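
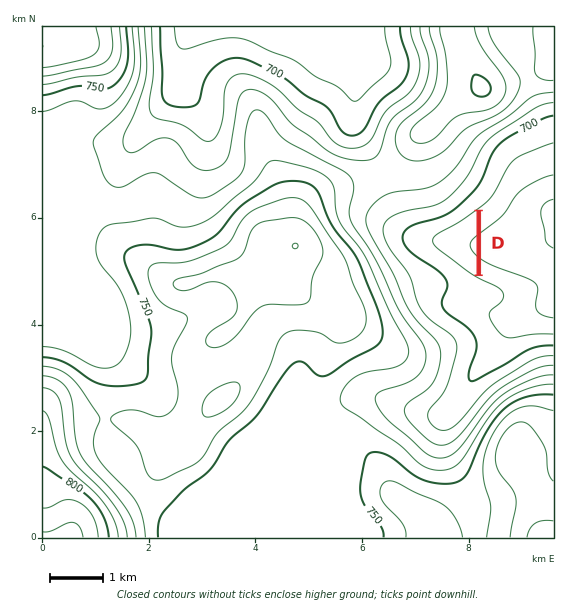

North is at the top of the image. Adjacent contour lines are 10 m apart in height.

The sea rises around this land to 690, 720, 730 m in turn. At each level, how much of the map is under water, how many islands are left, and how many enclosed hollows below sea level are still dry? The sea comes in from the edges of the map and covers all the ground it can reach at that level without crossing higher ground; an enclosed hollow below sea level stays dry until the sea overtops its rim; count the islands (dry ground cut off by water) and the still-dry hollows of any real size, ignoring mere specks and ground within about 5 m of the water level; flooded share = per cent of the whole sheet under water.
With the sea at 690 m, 8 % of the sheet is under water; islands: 0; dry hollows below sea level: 0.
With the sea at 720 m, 27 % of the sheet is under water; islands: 0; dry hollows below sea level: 0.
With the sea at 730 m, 36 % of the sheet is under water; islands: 0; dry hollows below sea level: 0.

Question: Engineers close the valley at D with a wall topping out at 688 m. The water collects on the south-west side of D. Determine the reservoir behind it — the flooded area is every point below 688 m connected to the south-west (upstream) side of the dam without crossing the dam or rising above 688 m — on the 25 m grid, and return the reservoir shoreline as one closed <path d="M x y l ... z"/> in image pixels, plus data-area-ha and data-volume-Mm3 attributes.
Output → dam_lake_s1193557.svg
<path d="M476 214l-15 11-18 10-4 6 3 6 5 4 20 16 9 6 0-59z" data-area-ha="44" data-volume-Mm3="1.74"/>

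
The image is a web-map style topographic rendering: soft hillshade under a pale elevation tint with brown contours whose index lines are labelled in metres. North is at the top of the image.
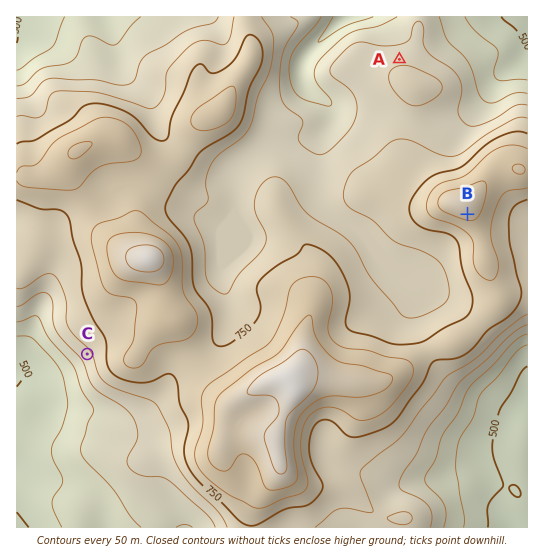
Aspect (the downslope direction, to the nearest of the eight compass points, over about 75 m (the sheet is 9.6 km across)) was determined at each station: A N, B S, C SW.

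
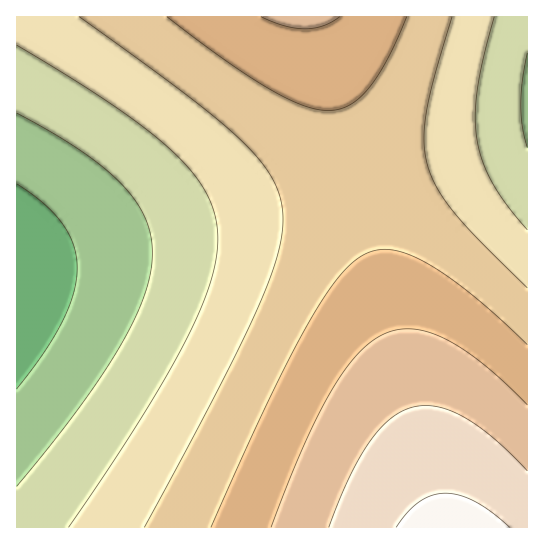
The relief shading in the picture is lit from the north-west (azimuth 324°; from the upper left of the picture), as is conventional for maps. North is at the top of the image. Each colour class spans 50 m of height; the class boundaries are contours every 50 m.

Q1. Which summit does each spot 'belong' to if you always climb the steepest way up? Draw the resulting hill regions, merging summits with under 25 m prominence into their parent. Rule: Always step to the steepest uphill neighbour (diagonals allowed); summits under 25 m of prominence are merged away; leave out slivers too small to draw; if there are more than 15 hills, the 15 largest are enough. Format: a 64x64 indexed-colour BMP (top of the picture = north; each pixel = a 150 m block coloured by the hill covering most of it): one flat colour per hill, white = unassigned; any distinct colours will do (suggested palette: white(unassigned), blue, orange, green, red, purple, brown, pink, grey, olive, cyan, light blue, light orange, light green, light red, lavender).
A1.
<image width="64" height="64" href="data:image/bmp;base64,Qk12CAAAAAAAAHYAAAAoAAAAQAAAAEAAAAABAAQAAAAAAAAIAAATCwAAEwsAABAAAAAAAAAA////ALR3HwAOf/8ALKAsACgn1gC9Z5QAS1aMAMJ34wB/f38AIr28AM++FwDox64AeLv/AIrfmACWmP8A1bDFABERERERERERERERERERERERERERERERERERERERERERERERERERERERERERERERERERERERERERERERERERERERERERERERERERERERERERERERERERERERERERERERERERERERERERERERERERERERERERERERERERERERERERERERERERERERERERERERERERERERERERERERERERERERERERERERERERERERERERERERERERERERERERERERERERERERERERERERERERERERERERERERERERERERERERERERERERERERERERERERERERERERERERERERERERERERERERERERERERERERERERERERERERERERERERERERERERERERERERERERERERERERERERERERERERERERERERERERERERERERERERERERERERERERERERERERERERERERERERERERERERERERERERERERERERERERERERERERERERERERERERERERERERERERERERERERERERERERERERERERERERERERERERERERERERERERERERERERERERERERERERERERERERERERERERERERERERERERERERERERERERERERERERERERERERERERERERERERERERERERERERERERERERERERERERERERERERERERERERERERERERERERERERERERERERERERERERERERERERERERERERERERERERERERERERERERERERERERERERERERERERERERERERERERERERERERERERERERERERERERERERERERERERERERERERERERERERERERERERERERERERERERERERERERERERERERERERERERERERERERERERERERERERERERERERERERERERERERERERERERERERERERERERERERERERERERERERERERERERERERERERERERERERERERERERERERERERERERERERERERERERERERERERERERERERERERERERERERERERERERERERERERERERERERERERERERERERERERERERERERERERERERERERERERERERERERERERERERERERERERERERERERERERERERERERERERERERERERERERERERERERERERERERERERERERERERERERERERERERERERERERERERERERERERERERERERERERERERERERERERERERERERERERERERERERERERERERERERERERERERERERERERERERERERERERERERERERERERERERERERERERERERERERERERERERERERERERERERERERERERERERERERESIRERERERERERERERERERERERERERERERERERERERERIiIiEREREREREREREREREREREREREREREREREREREREiIiIiIhERERERERERERERERERERERERERERERERERESIiIiIiIiIhERERERERERERERERERERERERERERERERIiIiIiIiIiIiIREREREREREREREREREREREREREREREiIiIiIiIiIiIiIiERERERERERERERERERERERERERESIiIiIiIiIiIiIiIiIhERERERERERERERERERERERERIiIiIiIiIiIiIiIiIiIiIREREREREREREREREREREREiIiIiIiIiIiIiIiIiIiIiIiERERERERERERERERERESIiIiIiIiIiIiIiIiIiIiIiIiIhERERERERERERERERIiIiIiIiIiIiIiIiIiIiIiIiIiIiIREREREREREREREiIiIiIiIiIiIiIiIiIiIiIiIiIiIiIiERERERERERESIiIiIiIiIiIiIiIiIiIiIiIiIiIiIiIiIhERERERERIiIiIiIiIiIiIiIiIiIiIiIiIiIiIiIiIiIiIREREREiIiIiIiIiIiIiIiIiIiIiIiIiIiIiIiIiIiIiIiERESIiIiIiIiIiIiIiIiIiIiIiIiIiIiIiIiIiIiIiIiIhIiIiIiIiIiIiIiIiIiIiIiIiIiIiIiIiIiIiIiIiIiIiIiIiIiIiIiIiIiIiIiIiIiIiIiIiIiIiIiIiIiIiIiIiIiIiIiIiIiIiIiIiIiIiIiIiIiIiIiIiIiIiIiIiIiIiIiIiIiIiIiIiIiIiIiIiIiIiIiIiIiIiIiIiIiIiIiIiIiIiIiIiIiIiIiIiIiIiIiIiIiIiIiIiIiIiIiIiIiIiIiIiIiIiIiIiIiIiIiIiIiIiIiIiIiIiIiIiIiIiIiIiIiIiIiIiIiIiIiIiIiIiIiIiIiIiIiIiIiIiIiIiIiIiIiIiIiIiIiIiIiIiIiIiIiIiIiIiIiIiIiIiIiIiIiIiIiIiIiIiIiIiIiIiIiIiIiIiIiIiIiIiIiIiIiIiIiIiIiIiIiIiIiIiIiIiIiIiIiIiIiIiIiIiIiIiIiIiIiIiIiIiIiIiIiIiIiIiIiIiIiIiIiIiIiIiIiIiIiIiIiIiIiIiIiIiIiIiIiIiIiIiIiIiIiIiIiIiIiIiIiIiIiIiIiIiIiIiIiIiIiIiIiIiIiIiIiIiIiIiIiIiIiIiIiIiIiIiIiIiIiIiIiIiIiIiIiIiIiIiIiIiIiIiIiIiIiIiIiIiIiIiIiIiIiIiIiIiIiIi"/>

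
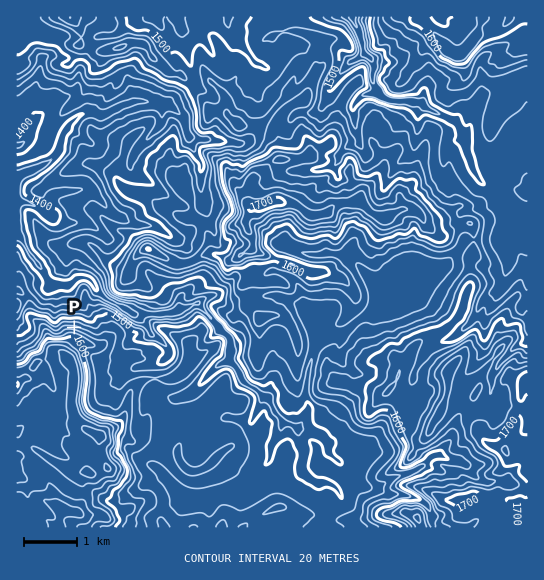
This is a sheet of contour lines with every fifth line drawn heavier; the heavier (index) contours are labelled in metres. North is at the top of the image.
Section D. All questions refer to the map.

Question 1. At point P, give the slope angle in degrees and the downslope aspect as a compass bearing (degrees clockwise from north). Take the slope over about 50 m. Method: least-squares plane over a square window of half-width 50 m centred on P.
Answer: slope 16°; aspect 10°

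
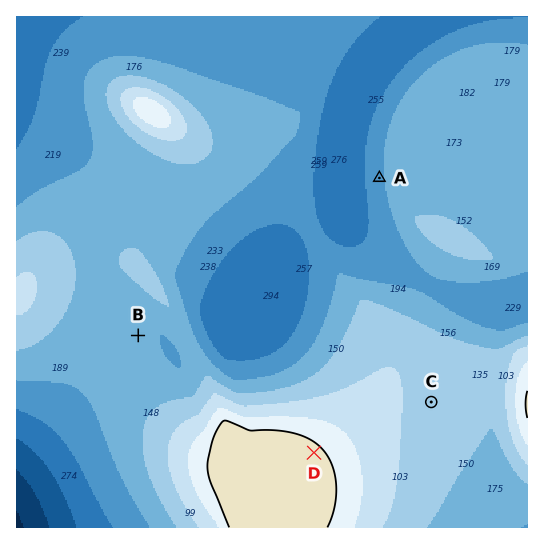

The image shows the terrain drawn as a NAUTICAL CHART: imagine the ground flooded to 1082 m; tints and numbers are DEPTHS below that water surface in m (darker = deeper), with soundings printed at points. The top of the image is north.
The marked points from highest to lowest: D C B A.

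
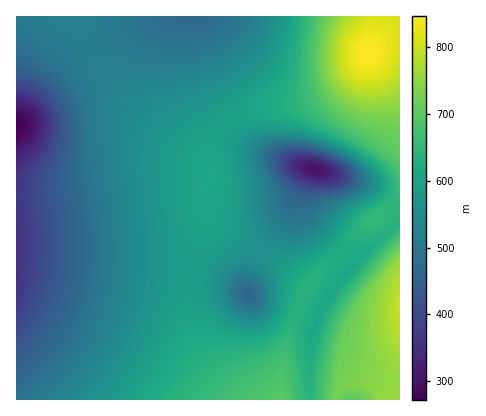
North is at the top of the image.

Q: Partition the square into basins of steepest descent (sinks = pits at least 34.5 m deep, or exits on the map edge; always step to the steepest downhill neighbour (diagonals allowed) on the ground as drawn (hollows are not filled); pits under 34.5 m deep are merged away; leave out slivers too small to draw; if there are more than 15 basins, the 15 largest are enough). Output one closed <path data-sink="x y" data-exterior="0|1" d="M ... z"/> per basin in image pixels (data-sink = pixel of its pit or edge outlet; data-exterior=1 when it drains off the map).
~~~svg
<path data-sink="16 126" data-exterior="1" d="M74 16l-58 0 0 384 224 0-23-28-13-20-8-18-7-28 0-32 4-18 13-34 4-50-14-18-46-34-28-28-32-44z"/><path data-sink="316 170" data-exterior="0" d="M400 37l-12 2-14 8-14 19-28 24-26 11-46 8-18 5-16 9-10 11-4 8-3 12 1 28-2 26 5 14 13 12 44 23 38 28 11-15 47-48 24-13 10-13z"/><path data-sink="190 16" data-exterior="1" d="M384 16l-309 2 15 30 39 52 27 25 40 29 14 17-1-17 3-12 4-8 10-11 26-12 46-8 18-5 24-14 25-24 18-32z"/><path data-sink="248 294" data-exterior="0" d="M208 208l-3 18-12 30-5 28 1 22 7 28 21 38 23 28 42 0 0-26 4-30 10-34 11-26-37-27-50-28-7-7z"/>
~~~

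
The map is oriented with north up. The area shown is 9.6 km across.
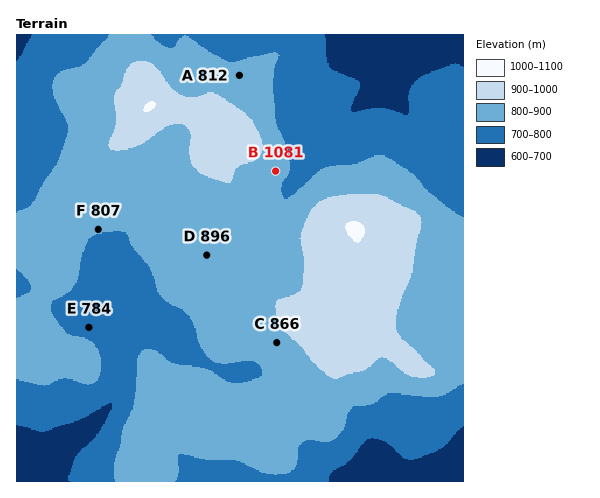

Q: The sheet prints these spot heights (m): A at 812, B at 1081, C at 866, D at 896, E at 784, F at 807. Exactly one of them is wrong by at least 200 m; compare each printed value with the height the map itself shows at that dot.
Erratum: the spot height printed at B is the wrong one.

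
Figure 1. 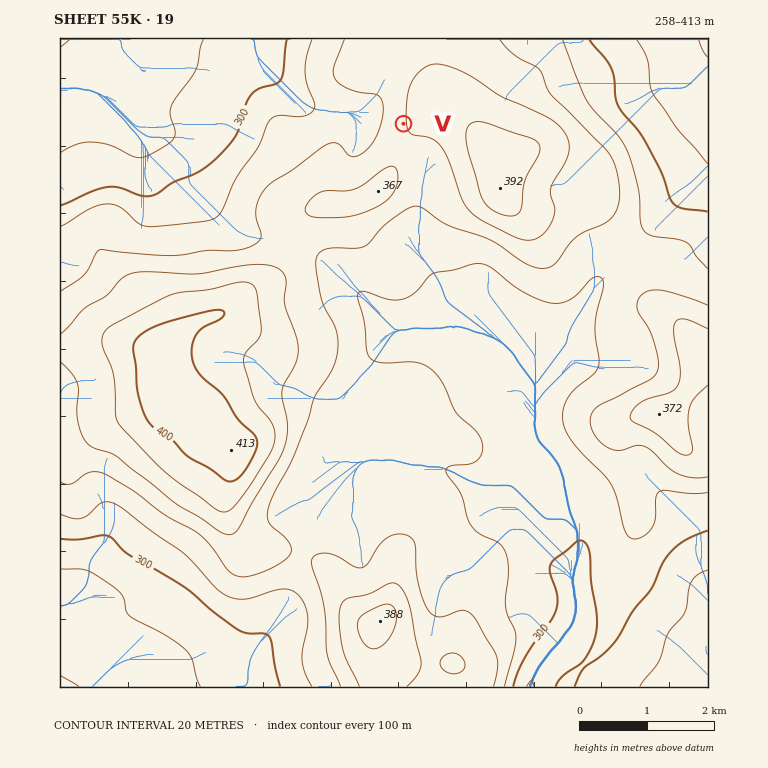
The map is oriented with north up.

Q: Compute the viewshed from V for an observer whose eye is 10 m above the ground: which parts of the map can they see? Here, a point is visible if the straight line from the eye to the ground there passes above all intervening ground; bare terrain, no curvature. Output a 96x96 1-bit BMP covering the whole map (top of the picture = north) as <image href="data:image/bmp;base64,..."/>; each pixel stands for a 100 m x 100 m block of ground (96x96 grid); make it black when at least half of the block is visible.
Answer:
<image width="96" height="96" href="data:image/bmp;base64,Qk2+BAAAAAAAAD4AAAAoAAAAYAAAAGAAAAABAAEAAAAAAIAEAAATCwAAEwsAAAIAAAAAAAAA////AAAAAAAAAAAAAAAAAAAAAAAAAAAAAAAAAAAYAAAAAAAAAAAAAAAMAAAAAAAAAAAH/wAOAAAAAAAAAAAP/4AOAAAAAAAAAAAP/8AHAAAAAAAAAAAP/+ADgAAAAAAAAAAP//ADgAAAAAAAAAAP//ABgAAAAAAAAA4f//gBgAAAAAAAAD////gBgAAAAAAAAH////wBgAAAAAAAAH///58BgAAAAAAAAP///5+BwAAAAAAAAP/+/5+DwAAAAAAAAP/8f58D4AAAAAAAAf/8P/4D4AAAAAAAA//4P/gD4AAAAAAAB//4P/gB8AAAAAAAA//4P/gB8AAAAAAAAf/8f/gB8AAAAAAAAP////gB8AAAAAAAAH////gB+AAAAAAAAD////wB+AAAAAAAAB////8D/AAAAAAAAB////+D+AAAAAAAAB////+H8AAAAAAAAA////+P4AAAAAAAAA////+PwAAAAAAAAA////+fgAAAAAAAAAf/////AAAAAAAAAAf////+AAAAAAAAAAHD///8AAAAAAAAAAAA///8AAAAAAAQAAAA///4AAAAAAB/gAAB///4AAAAAAD/gAAH///+AAAAAAD/gAAf////gAAAAAH/gAB/////4AAAAAH/gAH/////+AAAAAH/gAP//////wAAAAP/gAP//////gAAAA//AAP/////gAAAAD//AAH////gAAAAAH/8AAH///+AAAAAAH/4AAD///8AAAAAAP/wAAB///4AAAAAAADgAAA///wAAAAAAAAAwAAf//gAAAAAAIAA4AAf//AAAAAAAMAB4AAP/+AAAAAAAcAD4AAP/8AAAAAAB+APwAAP/wAAAAAB/+AfwAAH/gAAAAAB//A/wAAH/AAAAAAAP///gAAH+AAAAAAAD///gAAD8AAAAAAAB///gAAD4AAAAAAAD///gAADwAAAAAAAH///gAADgAAAAAAAP///gAABgAAAAAAAf///AAAAAAAAAAAB///8AAAAAAAAAAAD//8AAAAAAAAAAAAH//4AAAAAAAAAAAAH//AAAAAAAAAAAAAH/+AAAAAAAAAAAAAH/8AAAAAAAAAAAAAH/4AAAAAAAAAAAAAH/wAAAAAAAAAAAAAH/gAAAAAAGAAAAAAH/AAAQeAD/gAAAACH+AAB//wH/wAAAAD/+AAB//8H/4AAAAD/8AAD///v/4AAAAD/4AAD/////wAAAAD/4AAB/////wAAAAD/wAAB/////wAAAAD/wAAB/////gAAAAD/wAAA/////gAAAAD/wAAA/////gAAAAD/wAAA/////AAAAAD/wAAA/////AAAAAD/wAAB////+AAAAAD/+AAB////gAAAAAD//wAB///+AAAAAAD//8AD///+AAAAAAD///gD4//8AAAAAAD///8Hg//4AAAAAAD////+Af/wAAAAAAD////4AP/wAAAAAAD////wAD/wAAAAAAD////AAB/4AAAAAAD////AAA/4AAAAAAD///+AAAf4AAAAAAD///8AAAHgAAAAAAA="/>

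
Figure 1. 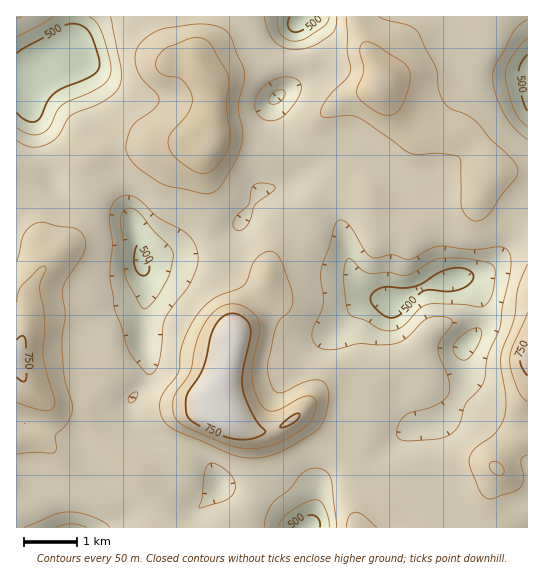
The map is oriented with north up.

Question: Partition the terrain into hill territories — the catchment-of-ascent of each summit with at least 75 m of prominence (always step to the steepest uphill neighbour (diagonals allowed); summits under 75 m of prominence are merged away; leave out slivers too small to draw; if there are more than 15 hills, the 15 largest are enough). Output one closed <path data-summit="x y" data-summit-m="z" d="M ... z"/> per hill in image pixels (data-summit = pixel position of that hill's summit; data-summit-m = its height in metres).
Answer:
<path data-summit="222 411" data-summit-m="796" d="M299 181l-38 10-5 4-15 27-8 7-52 23-15 3-25 10 6 18-4 50 6 29 0 9-4 11-14 19 0 8 5 14 7 8 43 16 15 8 11 14 9 16 37 7 12 7 29 29 8 0 6-10 8-41 37-50 7-3 21 0 16 5 7 0 29-6 9-8 8-12 10-24-1-32 16-20 1-20-5-16-9-10-8-4-29 7-33 17-14-1-17-8-10-11-5-12-8-39-10-20-15-18z"/><path data-summit="379 87" data-summit-m="748" d="M459 16l-154 0-2 3 21 34 0 12-13 12-28 15-10 9 0 8 10 29 6 44 10-1 10 4 19 17 13 24 7 33 8 22 10 11 17 8 14 1 33-17 55-12 16-17 18-34 9-12 0-138-25-6-25-16-9-10z"/><path data-summit="17 357" data-summit-m="762" d="M30 71l-5 4-9 0 0 452 282 1-32-32-17-7-28-4-9-16-11-14-22-11-25-8-11-5-7-8-5-14 0-8 14-19 4-11 0-9-6-29 4-50-8-26-3-24-5-14-10-8-14-7-33-8-11-5-19-26-16-67z"/><path data-summit="210 146" data-summit-m="743" d="M303 16l-230 0-1 25-37 23-6 10-1 24 16 67 15 21 8 7 40 11 14 7 10 8 5 14 3 24 3 7 24-9 15-3 52-23 8-7 15-27 5-4 24-6 4-3-6-44-10-29 0-8 10-9 28-15 13-12 0-12-21-34z"/><path data-summit="527 358" data-summit-m="762" d="M527 209l-8 12-11 24-11 16-15 12-22 5 7 3 12 16 2 10 0 15-5 12-12 13 1 32-14 31-13 13-29 6-7 0-16-5-21 0-7 3-38 52-5 34-6 15 219-1z"/><path data-summit="17 17" data-summit-m="604" d="M71 16l-55 1 1 58 10-2 8-9 37-23z"/>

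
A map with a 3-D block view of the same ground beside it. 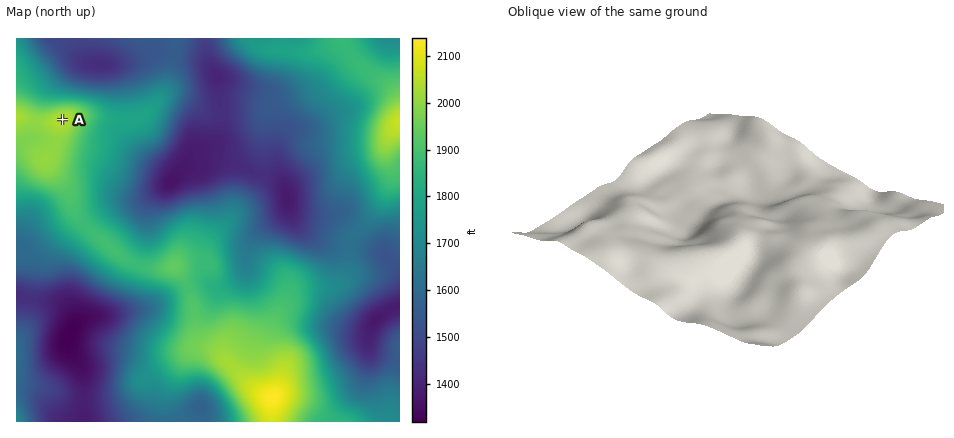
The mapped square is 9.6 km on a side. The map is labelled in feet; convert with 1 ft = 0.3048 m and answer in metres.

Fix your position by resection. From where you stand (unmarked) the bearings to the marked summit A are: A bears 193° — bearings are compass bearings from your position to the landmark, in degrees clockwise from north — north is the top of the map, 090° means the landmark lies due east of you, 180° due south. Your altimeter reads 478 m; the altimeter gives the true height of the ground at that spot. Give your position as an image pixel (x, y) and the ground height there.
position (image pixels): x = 72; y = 80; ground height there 478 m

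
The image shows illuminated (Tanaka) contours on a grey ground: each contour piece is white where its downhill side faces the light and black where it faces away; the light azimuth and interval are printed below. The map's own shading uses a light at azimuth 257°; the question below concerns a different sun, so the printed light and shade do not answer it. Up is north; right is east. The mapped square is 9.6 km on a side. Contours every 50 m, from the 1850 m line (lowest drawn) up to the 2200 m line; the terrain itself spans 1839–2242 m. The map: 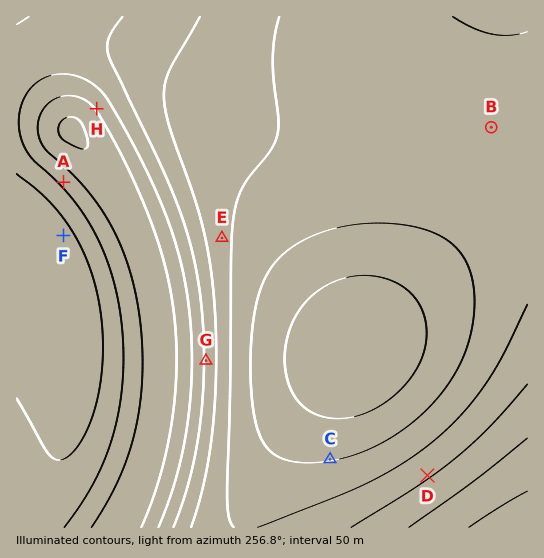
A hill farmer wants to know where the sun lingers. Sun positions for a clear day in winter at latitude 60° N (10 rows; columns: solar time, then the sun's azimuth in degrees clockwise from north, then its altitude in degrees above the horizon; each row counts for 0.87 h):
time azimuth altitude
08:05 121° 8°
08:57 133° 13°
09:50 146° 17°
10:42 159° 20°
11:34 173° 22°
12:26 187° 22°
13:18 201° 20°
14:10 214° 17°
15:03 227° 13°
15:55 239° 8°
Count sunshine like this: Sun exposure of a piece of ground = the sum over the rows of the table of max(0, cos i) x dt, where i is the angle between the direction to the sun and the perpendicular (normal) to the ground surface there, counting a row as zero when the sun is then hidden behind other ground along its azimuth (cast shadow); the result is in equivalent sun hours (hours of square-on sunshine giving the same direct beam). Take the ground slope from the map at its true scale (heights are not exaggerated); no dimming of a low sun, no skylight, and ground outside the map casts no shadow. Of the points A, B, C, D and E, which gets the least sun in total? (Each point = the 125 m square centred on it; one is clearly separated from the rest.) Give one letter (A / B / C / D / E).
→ A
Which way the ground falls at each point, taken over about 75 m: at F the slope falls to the NE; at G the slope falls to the W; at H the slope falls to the SW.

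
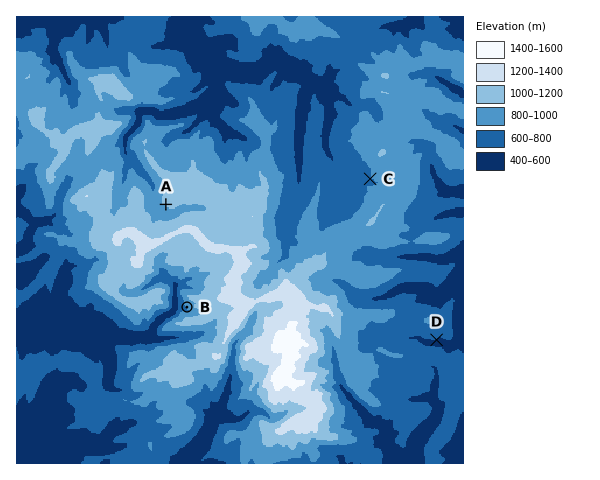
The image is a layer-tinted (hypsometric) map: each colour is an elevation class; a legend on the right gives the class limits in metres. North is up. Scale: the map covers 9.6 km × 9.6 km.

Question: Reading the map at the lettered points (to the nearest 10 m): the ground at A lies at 1020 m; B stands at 820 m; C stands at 790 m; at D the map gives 590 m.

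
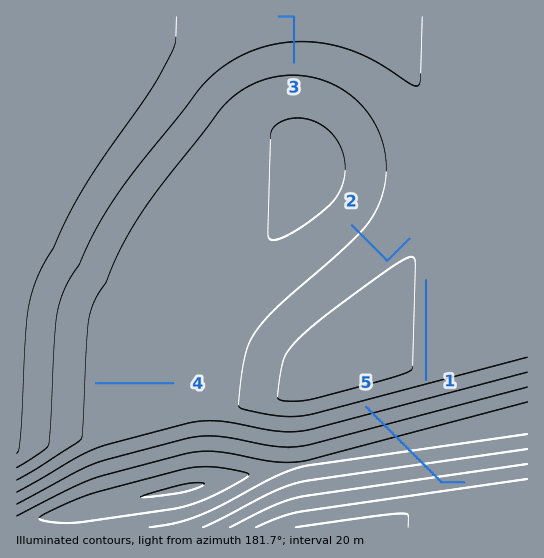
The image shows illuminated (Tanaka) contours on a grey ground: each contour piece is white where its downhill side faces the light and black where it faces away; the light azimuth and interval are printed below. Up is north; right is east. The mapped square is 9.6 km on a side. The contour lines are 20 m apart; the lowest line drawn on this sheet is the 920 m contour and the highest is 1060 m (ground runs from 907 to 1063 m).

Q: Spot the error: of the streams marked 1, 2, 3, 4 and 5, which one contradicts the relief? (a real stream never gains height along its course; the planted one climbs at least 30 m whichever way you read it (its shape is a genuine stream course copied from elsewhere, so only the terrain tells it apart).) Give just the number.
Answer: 5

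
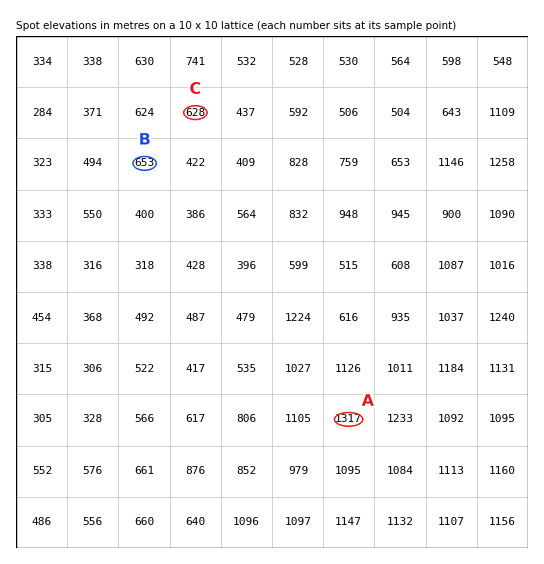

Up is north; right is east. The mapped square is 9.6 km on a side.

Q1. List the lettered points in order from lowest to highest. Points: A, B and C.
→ C B A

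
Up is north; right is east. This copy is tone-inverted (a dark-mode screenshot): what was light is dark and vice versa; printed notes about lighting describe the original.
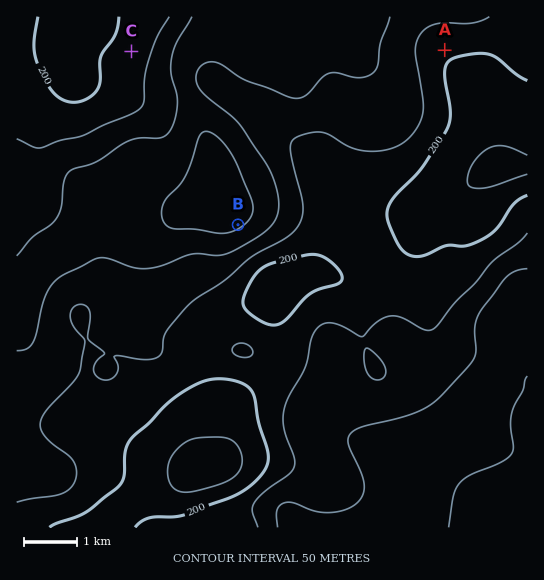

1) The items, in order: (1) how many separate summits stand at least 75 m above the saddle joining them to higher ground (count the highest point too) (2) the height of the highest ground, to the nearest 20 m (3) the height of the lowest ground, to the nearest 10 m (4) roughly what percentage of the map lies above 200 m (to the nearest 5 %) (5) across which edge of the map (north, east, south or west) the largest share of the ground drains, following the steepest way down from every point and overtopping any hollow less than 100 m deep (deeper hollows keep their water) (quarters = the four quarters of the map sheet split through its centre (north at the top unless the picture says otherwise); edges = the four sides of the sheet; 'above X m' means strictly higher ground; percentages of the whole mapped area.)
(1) There are 2 summits with 75 m or more of prominence.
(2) The highest ground is at about 400 m.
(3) The lowest ground is at about 120 m.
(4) Roughly 85 % of the ground is higher than 200 m.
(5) Most of the ground drains across the eastern edge.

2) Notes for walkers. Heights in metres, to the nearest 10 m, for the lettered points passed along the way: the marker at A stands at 210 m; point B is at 360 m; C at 220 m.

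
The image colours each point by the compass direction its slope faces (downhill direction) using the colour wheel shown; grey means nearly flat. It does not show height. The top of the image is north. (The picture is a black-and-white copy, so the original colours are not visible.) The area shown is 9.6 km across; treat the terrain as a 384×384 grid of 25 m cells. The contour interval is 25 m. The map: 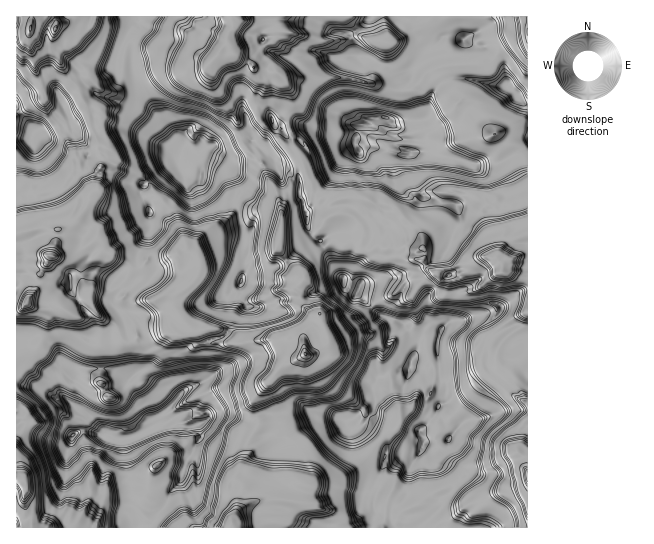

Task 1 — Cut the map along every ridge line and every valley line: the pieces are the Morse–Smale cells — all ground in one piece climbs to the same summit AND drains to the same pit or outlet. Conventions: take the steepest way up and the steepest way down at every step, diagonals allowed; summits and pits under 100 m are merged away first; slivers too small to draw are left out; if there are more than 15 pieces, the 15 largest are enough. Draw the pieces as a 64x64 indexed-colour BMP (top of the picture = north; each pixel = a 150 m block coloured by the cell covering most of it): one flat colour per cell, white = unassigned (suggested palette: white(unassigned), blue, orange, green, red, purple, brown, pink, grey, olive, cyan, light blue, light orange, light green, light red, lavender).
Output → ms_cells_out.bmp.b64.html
<image width="64" height="64" href="data:image/bmp;base64,Qk12CAAAAAAAAHYAAAAoAAAAQAAAAEAAAAABAAQAAAAAAAAIAAATCwAAEwsAABAAAAAAAAAA////ALR3HwAOf/8ALKAsACgn1gC9Z5QAS1aMAMJ34wB/f38AIr28AM++FwDox64AeLv/AIrfmACWmP8A1bDFAAAiIiIiIiIiIAAAAAAAAAAAAAAIiIiJmZmWZmZmZmZmAiIiIiIiIiIgAAAAAAAAAAAAAAiIiImZmZlmZmZmZmYCIiIiIiIiIiIAAAAAAAAAAAAAiIiIiZmZmZZmZmZmZgIiIiIiIiIiIiAAAAAAiIAAiIiIiIiJmZmZlmZmZmZmAiIiIiIiIiIiIAAAAACIiIiIiIiIiImZmZmZZmZmZmYCIiIiIiIiIiIiAAAAAIiIiIiIiIiIiZmZmZlmZmZmZiIiIiIiIiIiIiIgAAAAiIiIiIiIiIiJmZmZmWZmZmZmIiIiIiIiIiIiIiAAAACIiIiIiIiIiIiZmZmWZmZmZmYiIiIiIiIiIiIiIAAAAAiIiIiIiIiIiJmZlmZmZmZmZiIiIiIiIiIiIiIiAAAACIiIiIiIiIiImZmWZmZmZmZgIiIiIiIiIiIiIiIAAAAIiIiIiIiIiIiZmZZmZmZmZmACIiIiIiIiIiIiIiAAAAiIiIiIiIiIiZmZmZlmZmZmYAIiIiIiIiIiIiIiIAAAAIiIiIiIiIiZmZmZmWZmZmZgAiIiIiIiIiIiIiIiAAAAiIiIiIiHmZmZmZmWZmZmZmYiIiIiIiIiIiIruyK7u7t3d3eHd3d5mZmZmZZmZmZmZiIiIiIiIiIiIiK7u7u7u3d3d3d3d3eZmZmZlmZmZmZmIiIv8iIiIiIiK7u7u7u7d3d3d3d3d5mZmZmWZmZmZgAiL//yIiIiIiK7u7u7u7u3d3d3d3d3eZmZmZZmZmZgAP////IiIiIiu7u7u7u7u7t3d3d3d3d5mZmZlmZmZgAA/////yIi//u7u7u7u7u7u7d3d3d3d3d3mZmWZmZgAAD/////////+7u7u7u7u7u7u3d3d3d3d3d5mZZmZgAAAP////////+7u7u7u7u7u7u7u3d3d3d3d3eZlmZmAAAA/////////7u7u7u7u7u7u7u7EXd3d3d3d6lmZmZqAAD/////////u7u7u7sREREbu7sRF3d3d3d3qqZmZmAAAP////////URu7sRsREREREREREXd3d3d3qqpmZmqgAA////////VREREREREREREREREXd3d3d3qqqqZmqqoAD////1X1VRERERERERERERERERd3d3d6qqqqqqqqqqoP///1VVVVUREREREREREREREXd3d3d6qqqqqqqqoAqqVVVVVVVVVREREREREREREREXd3d3d6qqqqqqqqqqqqpVVVVVVVVVURERERERERERERd3d3d6qqqqqqqqqqqqqlVVVVVVVVVVERERERERERERF3d3cAqqqqqqqqqqqqqqVVVVVVVVVVURERERERERERERd3dwCgqqqqqgAKqqqqBVVVVVVVVVURERERERERERERF3dwAKAKqqoAAACqqgAFVVVVVVVVVREREREREREREREXdwAAqgqqqgAAAAqgAAVVVVVVVVVVEREREREREREREREXAACqqqqqAAAN3dAABVVVVVVVVVVRERERERERERERERAAAAqgAADQAN3d0AAFVVVVVVVVVVERERERERERERERAAAACgAAAN3d3d0N3QAAVVVVVVVVVREREREREREREREAAAAAAAAN3d3d3Q3d0ABVUFVVVVVVEREREREREREREAAAAAAAAN3d3d3dDd3QAFVQVVVVVVUREREREREREREQAAAAAAAN3d3d3dAN3dAAVQBVVVVVURERERERERERERAAAAAAAN3d3d3d3d3d0AAFAFVVVVVREREREREREREREAAAAAAA3d0AAN3d3d3QAAAFVQVVVVEREREREREREREAAAAAAAAN0AAN3d3d3dAAAAAABVVVVREREREREREREQAAAAAAAN3QAA3d3d3d0AAAAAAAVVVVUREREREREREQAAAAAAAA3QAADd3d3d3QAAAAAABRERFVUREREAAAEAAAAAAAAADdAAAA3TM93dAAAAAAABERERERERAAAAAAAAAAAAAAAN0AAzMzMzM90AAAAAAAEREREe5EQEQAAAAAAAAAAAAzMzMzMzMzMzMwAAAAAAERERHu5EREREREAAAAAAADMzMzMzMzMzMzMzAAAAAAARER7u5ERERERERATMAAzMwzMzMzMzMzMzMzMAAAAADu7u7u5ERERERERERMzMzMzMMzMzMzMzMzMzMwAAAAAO7u7u7kREREREREREzMzMzMMzMzMzMzMzMzMzAAAAAA7u7u7kRERERERERETMzMzMMzMzMzMzMzMzMzMAAAAA7u7u7uRERERERERERMzMzMwzMzMzMzMzMzMzMAAAAADu7u7uREREREREREREzMzMzDMzMzMzMzMzMzMAAAAADu7u7u5ERERERERERETMzMzMwzMzMzMzMzMzMAAAAAAO7u7u5ERERERERERETMzMzMzDMzMzMzMzMzMwAAAAAO7u7u7kREREREREREzMzMzMzMMzMzMzMzMzMzAAAAAO7u7u7uRERERERERMzMzMzMzMwzMzMzMzMzMzAAAAAA7u7u7uRERERERERETMzMzMzMwzMzMzMzMzMzAAAAAADu7u7u5EREREREREREzMzMzMzDMzMzMzMzMwAAAAAAAO7u7u7kRERERERERERMzMzMzMMzMzMzMwAAAAAAAAAA7u7u7uREREREREREREzMzMzMzDMzMzMwAAAAAAAAAADu7u7u7kREREREREzMzMzMzMzMwzMzMwAAAAAAAA"/>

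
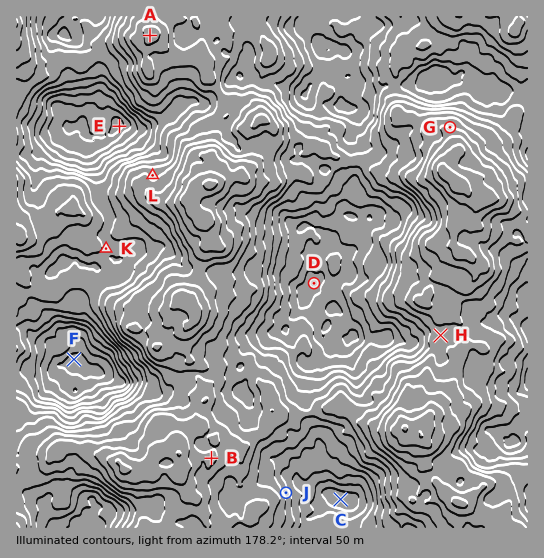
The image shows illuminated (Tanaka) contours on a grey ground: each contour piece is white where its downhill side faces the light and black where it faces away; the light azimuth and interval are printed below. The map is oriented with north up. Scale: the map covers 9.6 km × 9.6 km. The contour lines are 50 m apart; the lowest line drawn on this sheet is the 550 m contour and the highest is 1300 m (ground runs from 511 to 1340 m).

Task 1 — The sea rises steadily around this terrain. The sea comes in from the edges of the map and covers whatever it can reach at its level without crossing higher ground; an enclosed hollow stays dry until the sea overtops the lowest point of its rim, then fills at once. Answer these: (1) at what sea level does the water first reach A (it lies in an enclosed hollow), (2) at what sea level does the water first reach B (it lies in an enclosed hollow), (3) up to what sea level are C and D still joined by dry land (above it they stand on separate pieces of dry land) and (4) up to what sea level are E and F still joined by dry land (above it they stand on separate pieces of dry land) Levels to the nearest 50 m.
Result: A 750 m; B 800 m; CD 900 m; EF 950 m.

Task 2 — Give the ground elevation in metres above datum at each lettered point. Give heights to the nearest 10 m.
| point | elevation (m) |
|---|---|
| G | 700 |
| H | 820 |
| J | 970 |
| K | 970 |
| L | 810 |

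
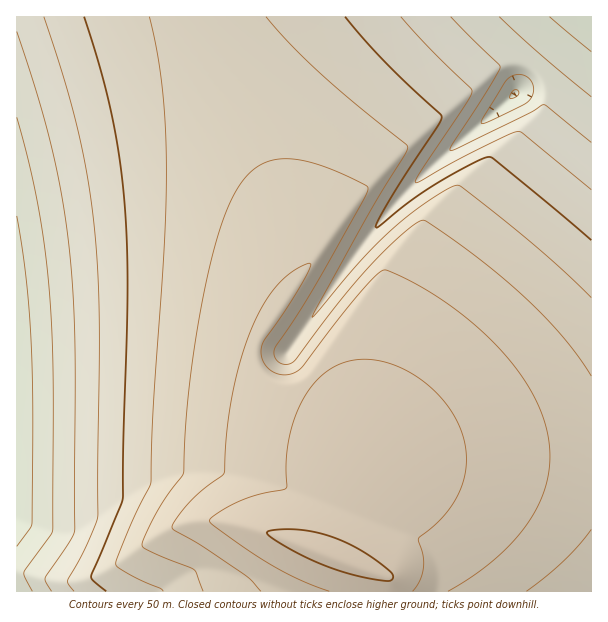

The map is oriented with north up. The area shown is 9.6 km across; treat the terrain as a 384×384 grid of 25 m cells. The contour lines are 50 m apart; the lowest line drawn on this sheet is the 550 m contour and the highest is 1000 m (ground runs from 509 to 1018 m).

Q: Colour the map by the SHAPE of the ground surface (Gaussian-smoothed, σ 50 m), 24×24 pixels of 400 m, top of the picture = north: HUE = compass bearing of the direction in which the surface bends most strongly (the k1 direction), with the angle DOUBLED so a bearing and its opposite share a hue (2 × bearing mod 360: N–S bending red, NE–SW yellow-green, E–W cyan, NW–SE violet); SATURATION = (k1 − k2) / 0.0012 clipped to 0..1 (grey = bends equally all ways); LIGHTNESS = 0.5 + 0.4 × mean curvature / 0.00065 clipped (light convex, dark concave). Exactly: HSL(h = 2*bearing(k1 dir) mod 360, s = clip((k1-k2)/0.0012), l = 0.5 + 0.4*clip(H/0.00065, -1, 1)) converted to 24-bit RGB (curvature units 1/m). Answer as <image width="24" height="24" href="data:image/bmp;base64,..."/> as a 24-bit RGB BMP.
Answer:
<image width="24" height="24" href="data:image/bmp;base64,Qk32BgAAAAAAADYAAAAoAAAAGAAAABgAAAABABgAAAAAAMAGAAATCwAAEwsAAAAAAAAAAAAAhKfFhJTHmIPJvYXEjYKEfoZ6WIRbd4Rkh3lkh21ah2lahnZwhYGCgoWLgqS3nLvOg4SuV1iWg4GFgoGFgoCFgYCFgH+FgH+FfoOHenuBenCDlniSz4bApH2ahHmBgGt/gnx0goCBgoKEgJahhrXJhrTIgJSgi4GFoniOi1mPg4GEgoGFgoCFgYCFgICFgH+Fg2pegnBYZn1XcoRvhoOAvYO1vILKhne0fou3hKPGh6/Kg6W2goaKhIGChnVvhmhbjF5bhX6Dg4GEgoGEgYCEgYCFgICFgH+FhHt2hIJ/hIR/YIZkYIlig4p/jJCCiYOkgoiejIiCh4SBh396iGxfh2VYhnFphICAg4KEg4KEgoGEgoGEgYGEgYCEgICEgH+Eg4J/hIN/hIN/hISAdoZyYopXd45bi5BljYVji3lbiXBYiG5ehX15hIOCg4KCg4KDg4KDg4KDgoGDgoGEgYGEgYCEgICEgICEg4N/hIR/hIR/hIR/hISAhIWAg4V7hYdxhoR0hYR9hISBhISBhISCg4OCg4OCg4KCg4KDgoKDgoKDgoGDgYGDgYCEgICEgICEg4N+g4R/g4R/hIR/hIV/hIWAhIWAhIWAhIWAhISBhISBhISBg4SBg4OCg4OCg4OCgoKCgoKDgoKDgYGDgYGDgYCDgICDgICDg4N+g4R+g4R/g4R/g4V/g4V/hIV/hIWAg4WAg4SAg4SAg4SBg4SBg4OBg4OBgoOCgoKCgoKCgoKCgYGDgYGDgYGDgICDgICDgoR+goR+g4R+g4V+g4V/g4V/g4V/g4V/g4WAg4WAd7q7kHLcln6MgoSBgoOBgoOBgoOBgoKCgYKCgYKCgYGCgYGDgIGDgICDgoR+goR+goR+goV+g4V+g4V+g4V/g4V/g4V/jpd8Gv8BDwo/54qgiIOAgoOBgoOBgYOBgYKBgYKCgYKCgYGCgYGCgIGCgICCgoR9goR+goV+goV+goV+goV+goV+goV/goV/k45963VSADMoT7BY1omSgoOAgYOAgYOBgYKBgYKBgYKCgYKCgIGCgIGCgICCgYR9goR9goV9goV+goV+goV+goV+goV+goV/goV/zoWOumdqADMr0oSMrX+CgYOAgYOAgIKAgYKBgYKBgYKCgIGCgIGCgIGCgYR9gYV9gYV9gYV9goV+goV+goV+gYV+gYV+gYV+hIZ/5ZOcIYVzCmVW5ZOeioJ/gIOAgIKAgIKBgIKBgIKBgIGCgIGCgIGCgYR9gYV9gYV9gYV9gYV9gYV9gYV+gYV+gYV+gYV+gYV+moB+4I2XADkvQ6WK3Y2bgYOAgIKAgIKAgIKBgIKBgIGBgIGBgIGBgYV9gYV9gYV9gYV9gYZ9gYZ9gYZ9gYV+gYV+gYV+gIV+gIV+xYKJwXF8ADMnxHmHxIOUf4J/gIKAgIKAgIKBgIGBgIGBgIGBgYV9gYV9gYV9gYZ9gYZ9gYZ9gYZ9gYZ9gIV+gIV+gIV+gIV+gYV+4I2ePp5+ADMj1oqjs3+Vf4KAf4KAgIGAgIGBgIGBgIGBgIV9gYV9gYZ9gYZ9gYZ9gYZ9gIZ9gIZ9gIV9gIV+gIV+gIV+f4R+i4N+55GsHn1XAVQu2oyxtX+cf4KAf4GAf4GAgIGBgICBgIV9gYV9gYZ9gYZ9gIZ9gIZ9gIZ9gIZ9gIZ9gIV+f4V+f4V+f4R+f4R+mH2E5o+2F3RDAVAj1IazwoGpf4GAf4GAf4GAf4CAgIV9gIV9gYZ9gIZ9gIZ9gIZ9gIZ9gIZ9gIZ9f4V9f4V+f4V+f4R+f4R+foR+nX2L5pDBIIFGADMTx3qp0oW1f4GCf4CAf4CAgIV9gYZ9gYZ9gIZ9gIZ9gIZ9gIZ9gIZ9f4Z9f4V9f4V9f4V+foR+foR+foN+foN+ln2L55LIOJhaADMSuGaV3IWygn9/f4CAgIV+gYZ+gYZ9gYZ9gIZ9gIZ9gIZ9gIZ9f4Z9f4V9f4V9foV+foR+foR+foN+foN+foN/i36G5JDHULGNADMVyHgJqJ55f4CAgYV+gYZ+gYZ+gYZ+gIZ+gIZ9gIZ9gIZ9f4Z9f4V9f4V9foV+foR+foR+foN+foN+foJ/foJ/hH6B3Im/ZAzbKf+cgpF8f3+AgYV+gYZ+gYZ+gYZ+gYZ+gIZ+gIZ+gIZ9f4Z9f4V9foV9foV9foR+foR+foN+foN+foJ/foJ/foF/foKBgXqifIiPf4CAf3+AgYV+gYZ+gYZ+gYZ+gYZ+gIZ+gIZ+gIZ+f4Z+f4V9foV9foV9foR+foR+foN+foN/foJ/foJ/foGAfoGAfoCAfoCAfn+Afn6A"/>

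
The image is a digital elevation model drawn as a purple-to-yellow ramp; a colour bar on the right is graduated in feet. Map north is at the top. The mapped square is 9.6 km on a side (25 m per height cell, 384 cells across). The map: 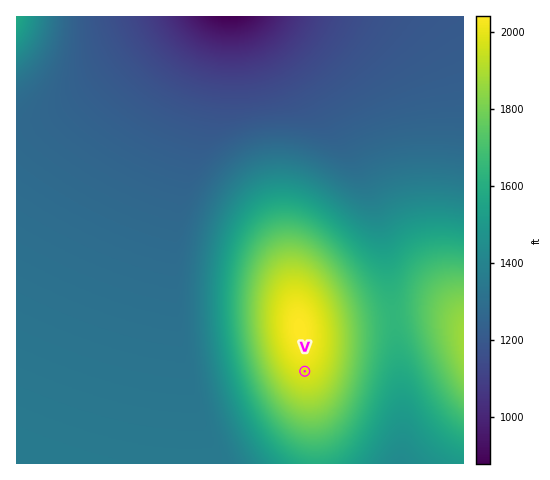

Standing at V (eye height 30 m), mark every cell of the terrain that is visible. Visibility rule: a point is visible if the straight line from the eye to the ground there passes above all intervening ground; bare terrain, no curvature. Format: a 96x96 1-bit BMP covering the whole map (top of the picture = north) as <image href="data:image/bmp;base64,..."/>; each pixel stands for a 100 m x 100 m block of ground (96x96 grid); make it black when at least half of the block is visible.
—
<image width="96" height="96" href="data:image/bmp;base64,Qk2+BAAAAAAAAD4AAAAoAAAAYAAAAGAAAAABAAEAAAAAAIAEAAATCwAAEwsAAAIAAAAAAAAA////AAAAAAD///////////////////////////////////////////////////////////////////////////////////////////////////////////////////////8H//////////////wD//////////////gB/////////////+AB/////////////8AB/////////////8AB/////////////4AB/////////////wAB//+//////////gAB//8f/////////gAB//4P/////////AAB//4P/////////AAB//4P////////+AAB//wH////////8AAB//wH////////8AAB//wH////////4AAB//gH////////4AAB//gH////////wAAB//gD////////wAAB//AD////////gAAA/+AD////////gAAA/+AD////////AAAA/8AD////////AAAAf4AB////////AAAAPwAB///////+AAAACAAB///////+AAAAAAAB///////8AAAAAAAA///////8AAAAAAAA///////4AAAAAAAA///////4AAAAAAAA///////4AAAAAAAAf//////wAAAAAAAAf//////wAAAAAAAAf/7////gAAAAAAAAP/z////gAAAAAAAAP/z////gAAAAAAAAP/j////AAAAAAAAAH/j////AAAAAAAAAH/D///+AAAAAAAAAH/D///+AAAAAAAAAD+D///+AAAAAAAAAD+D///8AAAAAAAAAD8D///8AAAAAAAAAB8D///8AAAAAAAAAB8D///4AAAAAAAAAA8D///4AAAAAAAAAAcD///wAAAAAAAAAAcD///wAAAAAAAAAAMD///wAAAAAAAAAAED///gAAAAAAAAAAGD///gAAAAAAAAAADD///gAAAAAAAAAABj///AAAAAAAAAAAA7///AAAAAAAAAAAA////AAAAAAAAAAAAf//+AAAAAAAAAAAAf//+AAAAAAAAAAAAP//+AAAAAAAAAAAAP//8AAAAAAAAAAAAH//8AAAAAAAAAAAAH//8AAAAAAAAAAAAH//8AAAAAAAAAAAAD//4AAAAAAAAAAAAD//4AAAAAAAAAAAAD//4AAAAAAAAAAAAD//wAAAAAAAAAAAAD//wAAAAAAAAAAAAD//wAAAAAAAAAAAAD//gAAAAAAAAAAAAD//gAAAAAAAAAAAAD//gAAAAAAAAAAAAD//gAAAAAAAAAAAAD//AAAAAAAAAAAAAD//AAAAAAAAAAAAAD//AAAAAAAAAAAAAD//AAAAAAAAAAAAAD/+AAAAAAAAAAAAAD/+AAAAAAAAAAAAAD/+AAAAAAAAAAAAAD/+AAAAAAAAAAAAAD/+AAAAAAAAAAAAAD/+AAAAAAAAAAAAAD/+AAAAAAAAAAAAAD/+AAAAAAAAAAAAAD/8AAAAAAAAAAAAAD/8AAAAAAAAAAAAAD/8AAAAAAAAAAAAAD/8AAAAAAAAAAAAAD/8AAAAAAAAAAAAAA="/>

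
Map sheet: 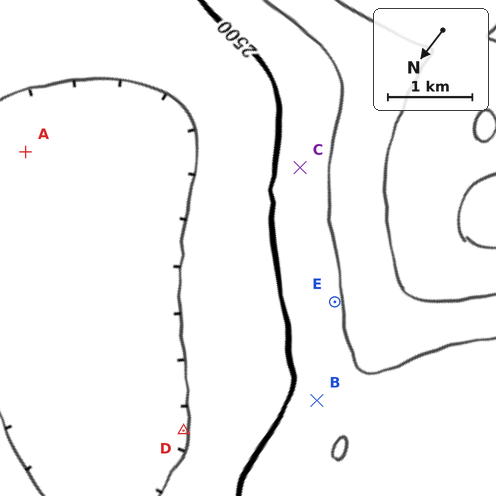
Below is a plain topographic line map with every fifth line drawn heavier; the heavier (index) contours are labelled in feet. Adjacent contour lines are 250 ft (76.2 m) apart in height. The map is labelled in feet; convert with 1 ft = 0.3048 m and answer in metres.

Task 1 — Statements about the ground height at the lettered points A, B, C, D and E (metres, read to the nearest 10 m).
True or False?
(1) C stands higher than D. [True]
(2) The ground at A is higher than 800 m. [False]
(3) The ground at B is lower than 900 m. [True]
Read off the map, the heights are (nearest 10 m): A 650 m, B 800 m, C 800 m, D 680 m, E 830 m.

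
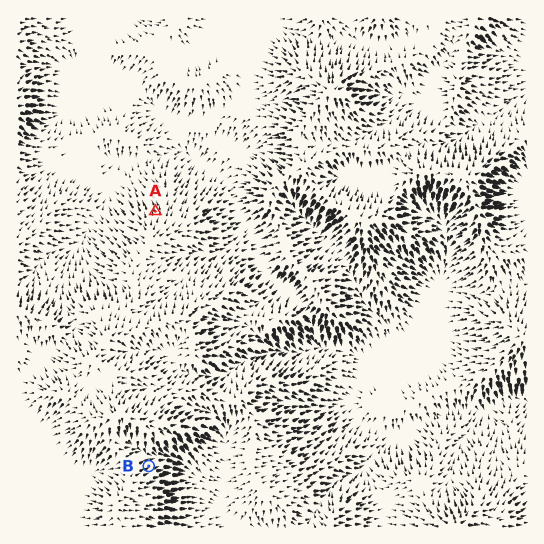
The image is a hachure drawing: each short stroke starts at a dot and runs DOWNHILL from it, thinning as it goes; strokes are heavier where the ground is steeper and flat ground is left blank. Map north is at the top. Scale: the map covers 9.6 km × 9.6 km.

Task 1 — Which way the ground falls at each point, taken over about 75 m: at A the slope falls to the N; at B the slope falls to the NE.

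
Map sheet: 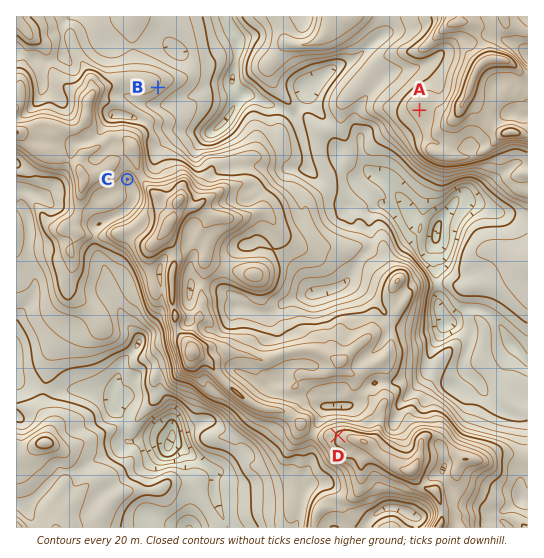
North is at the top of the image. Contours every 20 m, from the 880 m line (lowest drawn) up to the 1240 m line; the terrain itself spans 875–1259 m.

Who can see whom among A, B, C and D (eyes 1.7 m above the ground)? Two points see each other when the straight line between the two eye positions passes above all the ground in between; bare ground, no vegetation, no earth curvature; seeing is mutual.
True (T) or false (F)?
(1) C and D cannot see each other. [T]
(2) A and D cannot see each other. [F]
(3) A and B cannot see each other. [F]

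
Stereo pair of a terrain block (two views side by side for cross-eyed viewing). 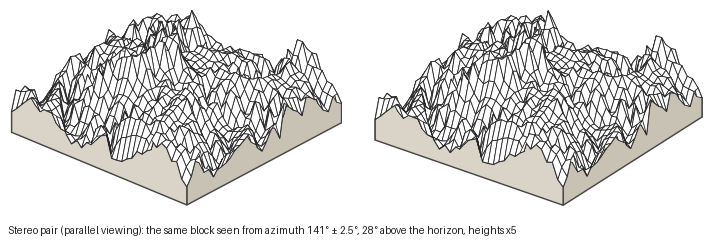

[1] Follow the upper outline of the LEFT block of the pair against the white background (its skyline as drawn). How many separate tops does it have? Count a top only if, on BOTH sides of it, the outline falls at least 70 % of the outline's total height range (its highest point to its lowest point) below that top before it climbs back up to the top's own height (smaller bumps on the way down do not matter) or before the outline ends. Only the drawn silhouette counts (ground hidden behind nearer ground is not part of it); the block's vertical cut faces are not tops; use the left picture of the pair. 1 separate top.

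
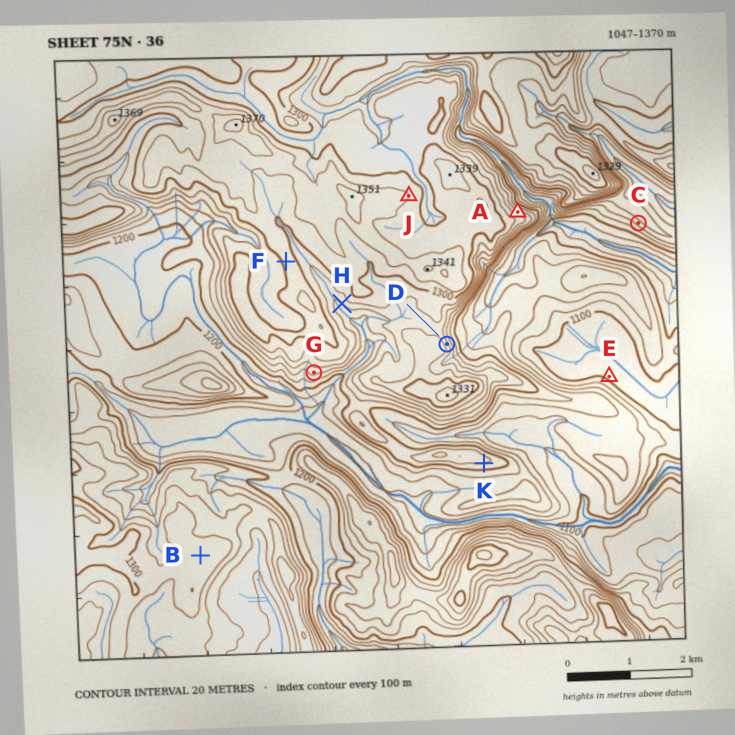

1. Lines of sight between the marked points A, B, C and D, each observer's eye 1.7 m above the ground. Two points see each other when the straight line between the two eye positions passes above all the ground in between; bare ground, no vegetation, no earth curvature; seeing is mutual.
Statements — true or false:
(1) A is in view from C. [true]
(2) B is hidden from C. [true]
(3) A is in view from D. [false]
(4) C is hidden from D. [false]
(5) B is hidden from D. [true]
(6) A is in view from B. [false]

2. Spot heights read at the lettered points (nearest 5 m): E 1095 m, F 1310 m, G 1245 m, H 1260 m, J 1320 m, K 1220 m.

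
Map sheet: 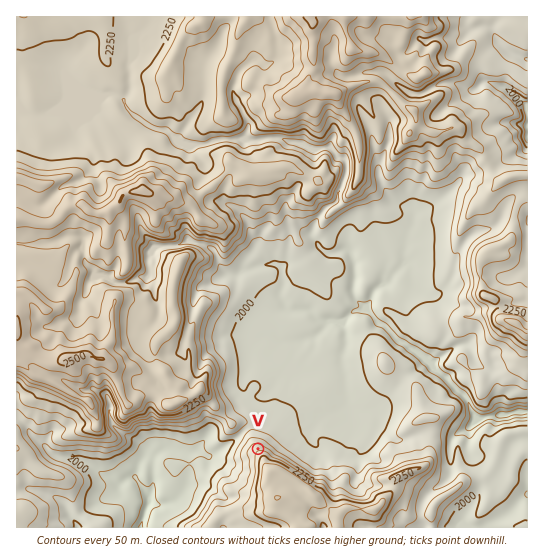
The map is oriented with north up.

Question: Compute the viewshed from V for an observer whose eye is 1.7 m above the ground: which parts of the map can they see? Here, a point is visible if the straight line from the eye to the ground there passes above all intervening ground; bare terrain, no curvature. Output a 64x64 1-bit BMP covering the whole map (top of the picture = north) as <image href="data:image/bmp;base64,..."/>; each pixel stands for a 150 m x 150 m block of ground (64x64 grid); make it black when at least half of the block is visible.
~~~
<image width="64" height="64" href="data:image/bmp;base64,Qk0+AgAAAAAAAD4AAAAoAAAAQAAAAEAAAAABAAEAAAAAAAACAAATCwAAEwsAAAIAAAAAAAAA////AAAAAAD8AAAAAAAAAPwAAAAAAAAA/QAAAAAAAAD5gAAAAAAAAIHAAAAAAAAAA+AAAAAAAAAP8AAAAAMAAB/8AAAAAcAAvz4AAAAD8AD0H4ACAAfwAMIf8AAAD/AAAD/+AAP/8AAAN/8////wAAAnv7////AAAAM/////4AAAAw/////gAAAAA////+AAAAAB////wEEAAAH////AxwAAAP///gHPAAAAf//+Az8AAAA///wDPwAAAH//+Ad/AAAB///4D/8AAAP//3Af/wAAC//4cf/+AAAJ/8PH8/gAAAn//+djcAAACH//3+PwAAAIP/+9/8AAAAwP/73/wAAADAf////AAAAPPP+//8AAAAf//j//+AAAAH/4P//gAAAA//M//8AAAAH/5///wAAAQ//3///gABx3D/////gAHHwP/////AAH+A/+/v/mAAfgH/9///cAAAAf9zv/3wAAAC/0s/+/AAAAKPBj//AAAAAwAGP/4AAAAAAAY/3gAAAAAABj/cAAAAAAAGP/AAAAAAAAYZcAAAAAAOxBAAAAAAAA/sHAAAAAAAB/gYAAAAAAAH+BAAAAAAAABgAAAAAAAAAAAAAAAAAAAAAAAAAAAAAAAAEAAAAAAAAACAAAAAAAAAAwAAAAAAAAAAAAAAAAAAAAAAAAAAAAAAAAAAAAAAAAAADgAA=="/>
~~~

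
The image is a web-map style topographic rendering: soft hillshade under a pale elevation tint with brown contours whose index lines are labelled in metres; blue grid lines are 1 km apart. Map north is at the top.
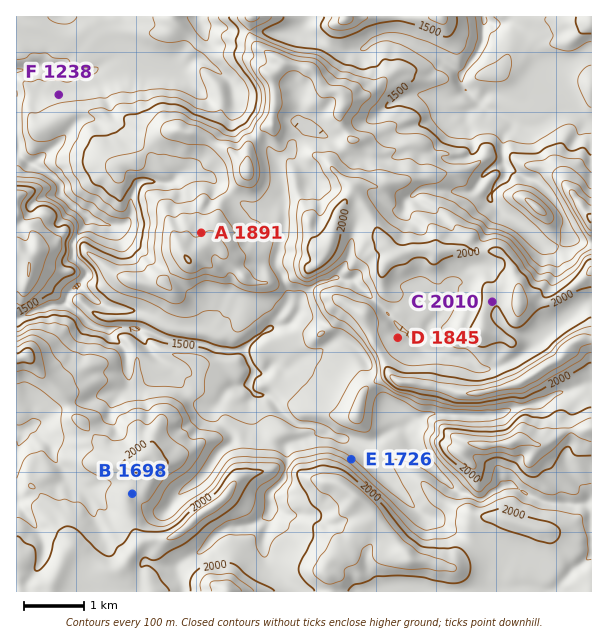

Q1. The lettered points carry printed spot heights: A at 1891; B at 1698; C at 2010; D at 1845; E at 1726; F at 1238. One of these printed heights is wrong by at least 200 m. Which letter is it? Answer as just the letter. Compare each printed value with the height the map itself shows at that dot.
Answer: B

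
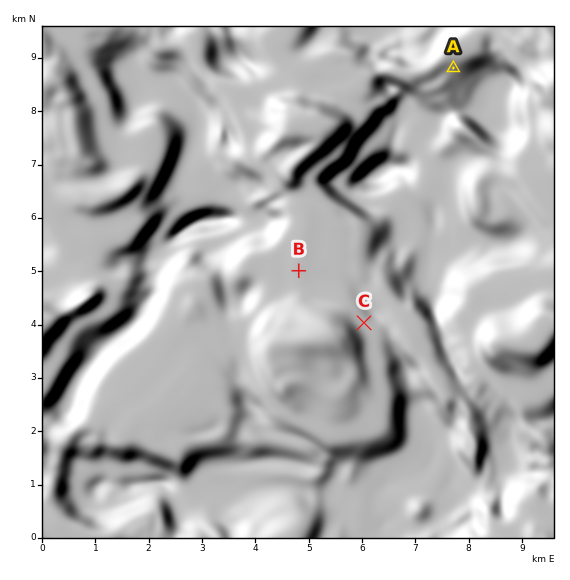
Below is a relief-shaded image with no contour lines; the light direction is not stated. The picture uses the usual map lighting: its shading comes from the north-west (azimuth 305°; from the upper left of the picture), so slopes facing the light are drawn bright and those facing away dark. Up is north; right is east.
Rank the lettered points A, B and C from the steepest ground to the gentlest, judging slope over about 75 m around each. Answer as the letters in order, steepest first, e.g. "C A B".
A C B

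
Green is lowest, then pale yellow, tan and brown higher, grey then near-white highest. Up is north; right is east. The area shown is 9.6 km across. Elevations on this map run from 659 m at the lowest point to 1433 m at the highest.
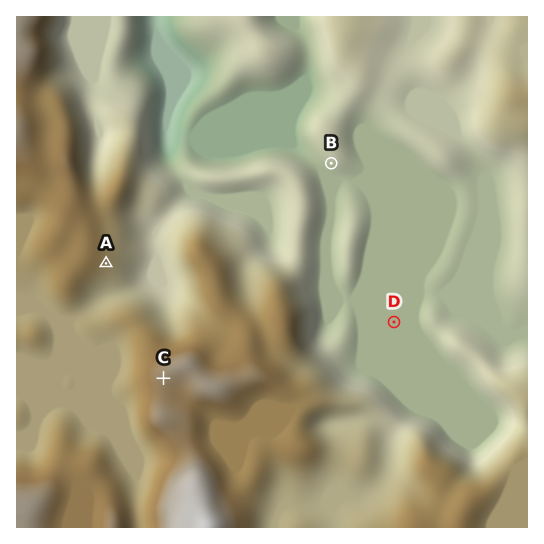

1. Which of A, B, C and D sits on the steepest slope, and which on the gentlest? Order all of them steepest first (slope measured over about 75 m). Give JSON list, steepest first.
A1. ["B", "A", "C", "D"]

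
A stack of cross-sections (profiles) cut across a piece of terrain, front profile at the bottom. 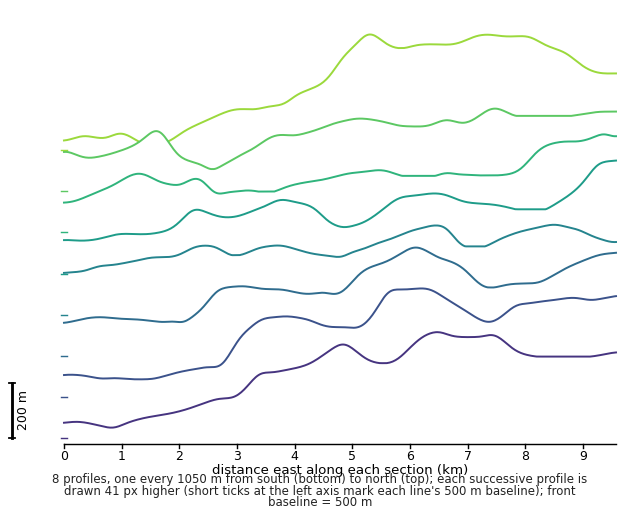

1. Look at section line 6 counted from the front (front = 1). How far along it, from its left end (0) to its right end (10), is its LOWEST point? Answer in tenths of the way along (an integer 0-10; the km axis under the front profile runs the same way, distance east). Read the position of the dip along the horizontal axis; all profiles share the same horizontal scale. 0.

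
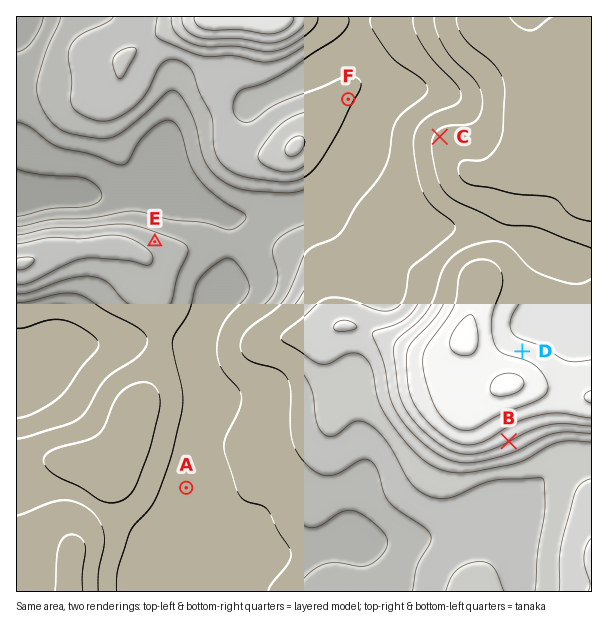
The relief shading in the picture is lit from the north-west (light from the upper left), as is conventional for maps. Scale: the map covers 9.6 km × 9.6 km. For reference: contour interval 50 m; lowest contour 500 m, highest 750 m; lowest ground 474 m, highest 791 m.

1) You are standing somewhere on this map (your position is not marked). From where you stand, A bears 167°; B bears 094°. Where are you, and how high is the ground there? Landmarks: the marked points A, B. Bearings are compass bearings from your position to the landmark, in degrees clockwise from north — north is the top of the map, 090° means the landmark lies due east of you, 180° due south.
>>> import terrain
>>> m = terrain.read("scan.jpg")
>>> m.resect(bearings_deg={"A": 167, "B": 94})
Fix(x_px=170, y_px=418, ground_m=570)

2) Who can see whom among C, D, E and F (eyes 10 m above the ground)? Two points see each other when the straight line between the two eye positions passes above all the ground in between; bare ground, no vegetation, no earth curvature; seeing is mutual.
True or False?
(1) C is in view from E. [True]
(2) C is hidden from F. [False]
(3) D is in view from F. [False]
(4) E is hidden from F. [True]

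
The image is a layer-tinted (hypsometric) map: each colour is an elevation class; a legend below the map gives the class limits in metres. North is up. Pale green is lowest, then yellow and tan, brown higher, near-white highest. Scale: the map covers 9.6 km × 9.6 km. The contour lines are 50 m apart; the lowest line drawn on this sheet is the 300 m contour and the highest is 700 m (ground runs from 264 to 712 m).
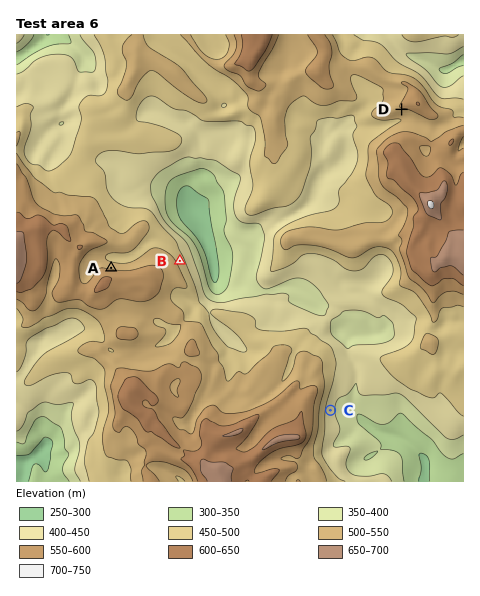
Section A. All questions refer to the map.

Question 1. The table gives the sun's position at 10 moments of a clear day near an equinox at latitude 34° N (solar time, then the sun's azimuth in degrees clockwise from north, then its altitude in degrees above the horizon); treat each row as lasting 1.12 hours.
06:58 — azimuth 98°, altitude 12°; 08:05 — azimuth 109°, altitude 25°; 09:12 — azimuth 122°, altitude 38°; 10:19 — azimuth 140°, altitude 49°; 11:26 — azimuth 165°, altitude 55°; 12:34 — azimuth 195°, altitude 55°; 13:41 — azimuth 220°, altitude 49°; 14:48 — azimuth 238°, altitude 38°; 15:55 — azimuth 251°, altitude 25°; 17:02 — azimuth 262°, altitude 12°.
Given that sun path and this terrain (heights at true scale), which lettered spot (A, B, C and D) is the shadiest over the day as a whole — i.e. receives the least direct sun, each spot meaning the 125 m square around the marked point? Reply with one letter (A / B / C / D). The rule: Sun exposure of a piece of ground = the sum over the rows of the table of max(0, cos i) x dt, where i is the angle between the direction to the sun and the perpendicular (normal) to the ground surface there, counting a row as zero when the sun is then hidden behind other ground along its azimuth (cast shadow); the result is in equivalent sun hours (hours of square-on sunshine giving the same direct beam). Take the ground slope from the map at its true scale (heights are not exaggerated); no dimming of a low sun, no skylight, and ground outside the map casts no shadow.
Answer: A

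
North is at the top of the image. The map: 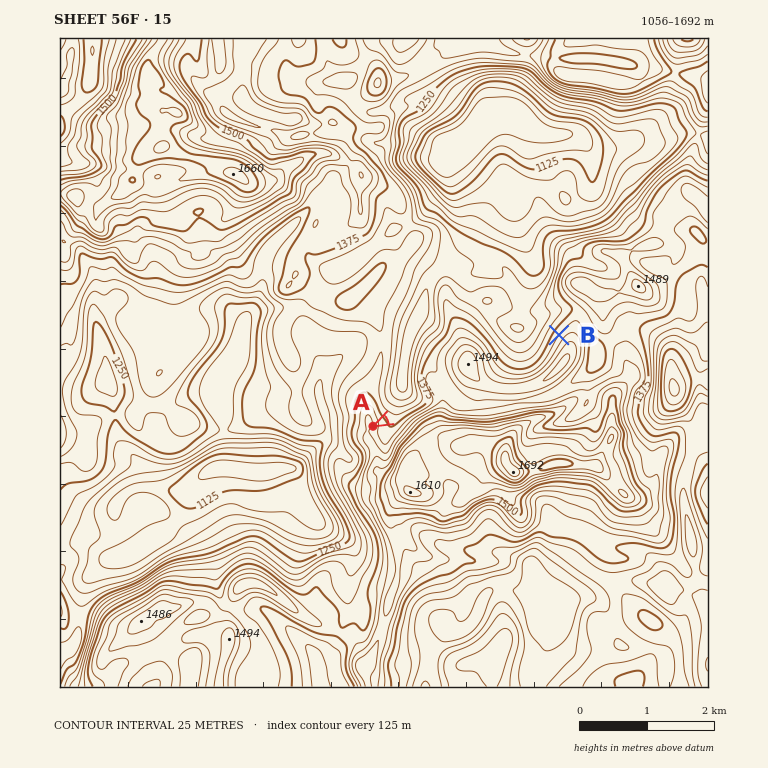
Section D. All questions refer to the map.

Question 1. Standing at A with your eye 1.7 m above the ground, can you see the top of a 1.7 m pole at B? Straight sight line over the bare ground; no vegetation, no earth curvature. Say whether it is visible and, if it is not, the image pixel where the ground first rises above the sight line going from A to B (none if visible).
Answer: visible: false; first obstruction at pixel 436 395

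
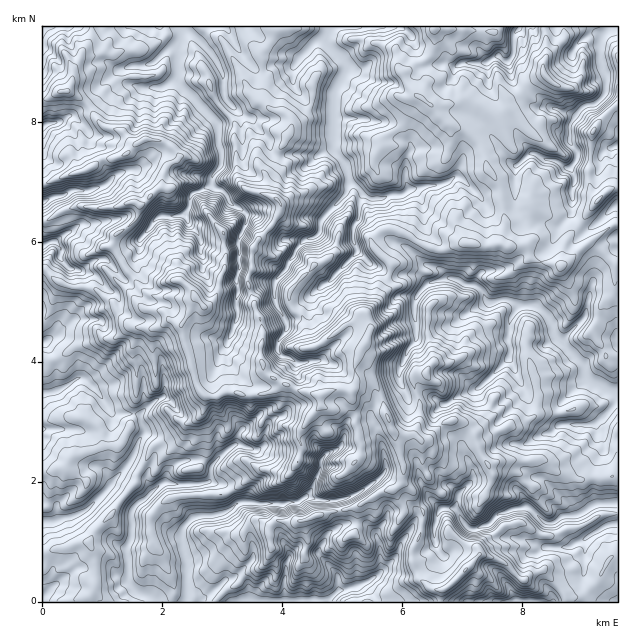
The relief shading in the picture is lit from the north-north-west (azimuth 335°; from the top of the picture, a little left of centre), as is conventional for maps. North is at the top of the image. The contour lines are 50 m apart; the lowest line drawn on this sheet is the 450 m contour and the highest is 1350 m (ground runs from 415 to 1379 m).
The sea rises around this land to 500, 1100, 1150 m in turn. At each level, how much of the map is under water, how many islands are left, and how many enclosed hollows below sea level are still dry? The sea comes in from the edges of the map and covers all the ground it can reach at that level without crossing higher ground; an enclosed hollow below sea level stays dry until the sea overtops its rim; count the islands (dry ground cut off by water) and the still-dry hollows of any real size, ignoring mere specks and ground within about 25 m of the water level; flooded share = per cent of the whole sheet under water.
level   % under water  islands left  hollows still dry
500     11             0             0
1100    92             1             0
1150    94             1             0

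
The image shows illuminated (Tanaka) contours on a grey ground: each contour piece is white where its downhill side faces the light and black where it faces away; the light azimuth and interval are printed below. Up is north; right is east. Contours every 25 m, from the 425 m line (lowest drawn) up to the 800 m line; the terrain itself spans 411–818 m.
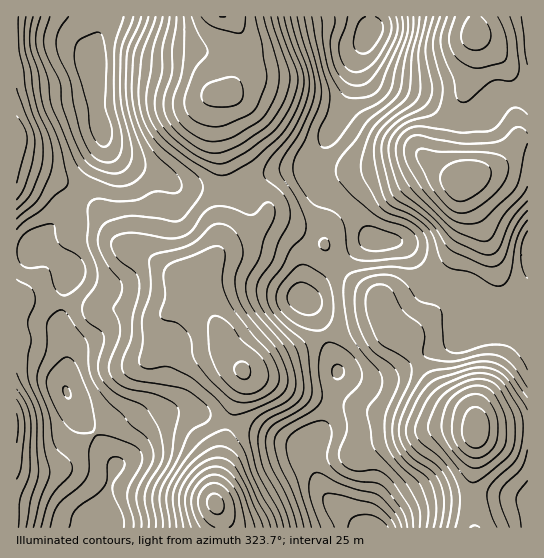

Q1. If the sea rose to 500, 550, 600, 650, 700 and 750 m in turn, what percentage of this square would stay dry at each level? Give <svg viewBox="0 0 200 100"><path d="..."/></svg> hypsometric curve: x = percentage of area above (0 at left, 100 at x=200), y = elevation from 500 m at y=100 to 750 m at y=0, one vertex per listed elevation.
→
<svg viewBox="0 0 200 100"><path d="M187 100l-34-20-50-20-40-20-34-20-22-20"/></svg>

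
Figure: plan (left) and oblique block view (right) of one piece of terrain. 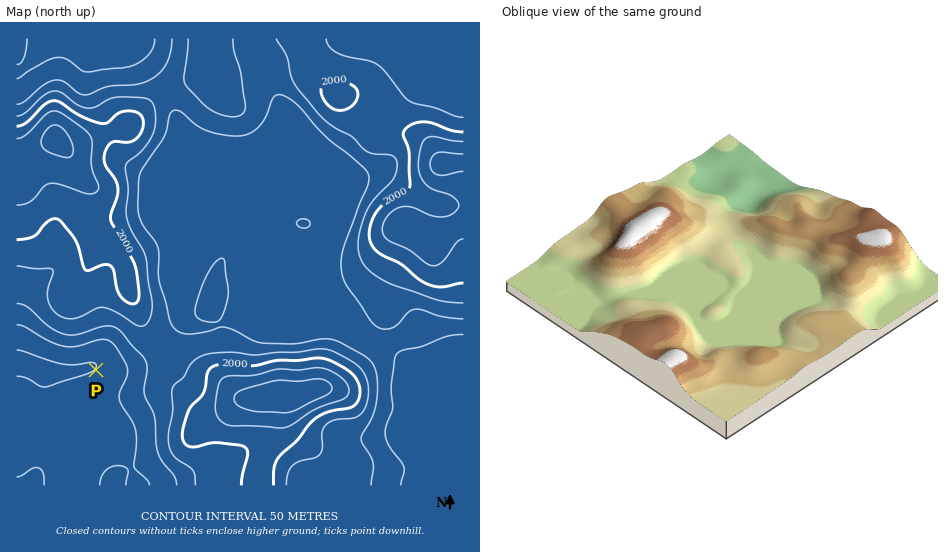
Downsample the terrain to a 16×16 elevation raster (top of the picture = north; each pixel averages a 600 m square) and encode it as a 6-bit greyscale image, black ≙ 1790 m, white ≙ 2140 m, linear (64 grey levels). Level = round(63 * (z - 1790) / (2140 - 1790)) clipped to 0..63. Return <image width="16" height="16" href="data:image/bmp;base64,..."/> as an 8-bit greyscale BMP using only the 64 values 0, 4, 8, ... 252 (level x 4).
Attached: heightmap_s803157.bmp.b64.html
<image width="16" height="16" href="data:image/bmp;base64,Qk02BQAAAAAAADYEAAAoAAAAEAAAABAAAAABAAgAAAAAAAABAAATCwAAEwsAAAABAAAAAAAAAAAAAAEBAQACAgIAAwMDAAQEBAAFBQUABgYGAAcHBwAICAgACQkJAAoKCgALCwsADAwMAA0NDQAODg4ADw8PABAQEAAREREAEhISABMTEwAUFBQAFRUVABYWFgAXFxcAGBgYABkZGQAaGhoAGxsbABwcHAAdHR0AHh4eAB8fHwAgICAAISEhACIiIgAjIyMAJCQkACUlJQAmJiYAJycnACgoKAApKSkAKioqACsrKwAsLCwALS0tAC4uLgAvLy8AMDAwADExMQAyMjIAMzMzADQ0NAA1NTUANjY2ADc3NwA4ODgAOTk5ADo6OgA7OzsAPDw8AD09PQA+Pj4APz8/AEBAQABBQUEAQkJCAENDQwBEREQARUVFAEZGRgBHR0cASEhIAElJSQBKSkoAS0tLAExMTABNTU0ATk5OAE9PTwBQUFAAUVFRAFJSUgBTU1MAVFRUAFVVVQBWVlYAV1dXAFhYWABZWVkAWlpaAFtbWwBcXFwAXV1dAF5eXgBfX18AYGBgAGFhYQBiYmIAY2NjAGRkZABlZWUAZmZmAGdnZwBoaGgAaWlpAGpqagBra2sAbGxsAG1tbQBubm4Ab29vAHBwcABxcXEAcnJyAHNzcwB0dHQAdXV1AHZ2dgB3d3cAeHh4AHl5eQB6enoAe3t7AHx8fAB9fX0Afn5+AH9/fwCAgIAAgYGBAIKCggCDg4MAhISEAIWFhQCGhoYAh4eHAIiIiACJiYkAioqKAIuLiwCMjIwAjY2NAI6OjgCPj48AkJCQAJGRkQCSkpIAk5OTAJSUlACVlZUAlpaWAJeXlwCYmJgAmZmZAJqamgCbm5sAnJycAJ2dnQCenp4An5+fAKCgoAChoaEAoqKiAKOjowCkpKQApaWlAKampgCnp6cAqKioAKmpqQCqqqoAq6urAKysrACtra0Arq6uAK+vrwCwsLAAsbGxALKysgCzs7MAtLS0ALW1tQC2trYAt7e3ALi4uAC5ubkAurq6ALu7uwC8vLwAvb29AL6+vgC/v78AwMDAAMHBwQDCwsIAw8PDAMTExADFxcUAxsbGAMfHxwDIyMgAycnJAMrKygDLy8sAzMzMAM3NzQDOzs4Az8/PANDQ0ADR0dEA0tLSANPT0wDU1NQA1dXVANbW1gDX19cA2NjYANnZ2QDa2toA29vbANzc3ADd3d0A3t7eAN/f3wDg4OAA4eHhAOLi4gDj4+MA5OTkAOXl5QDm5uYA5+fnAOjo6ADp6ekA6urqAOvr6wDs7OwA7e3tAO7u7gDv7+8A8PDwAPHx8QDy8vIA8/PzAPT09AD19fUA9vb2APf39wD4+PgA+fn5APr6+gD7+/sA/Pz8AP39/QD+/v4A////ACwgICwwUHiIoIRkXFA0KCggFBQcNHSYmKSggGBMLCgoEBQYHDxwpMTU1LCEYCwoKAgMFCBIcIzI3OzoyHgwKCgIEBAcTGR0iIiUmIhYMCgoKExMSGhYUFREQEREQEQ4NFR8fICETFBMPDw8QFRgYHBsfJCYhERITDw8PEhsgKCkjIigoHBAQEhAPDxIhLDIvKCYoJBQPDw8PERIQHzEyLzEsLicTDw8PDw8PDxUjLDAyNTEjFg8PDw8PDxAWHTA5MTgwJyISERQSDxAZHyMrKx4pHyIhFxoeGREaJSIgHxwNEw4RExkeHxoZIiUiHRoaCwsLCwsUHh4cHSAdHBoaGQ="/>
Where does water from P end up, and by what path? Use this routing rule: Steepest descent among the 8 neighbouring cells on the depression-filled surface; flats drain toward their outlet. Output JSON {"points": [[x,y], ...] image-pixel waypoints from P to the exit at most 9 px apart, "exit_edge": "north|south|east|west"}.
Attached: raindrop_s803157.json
{"points": [[96, 370], [87, 368], [77, 370], [68, 371], [59, 371], [49, 371], [40, 371], [31, 368], [21, 361], [17, 361]], "exit_edge": "west"}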